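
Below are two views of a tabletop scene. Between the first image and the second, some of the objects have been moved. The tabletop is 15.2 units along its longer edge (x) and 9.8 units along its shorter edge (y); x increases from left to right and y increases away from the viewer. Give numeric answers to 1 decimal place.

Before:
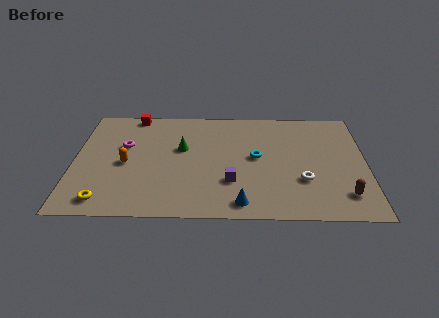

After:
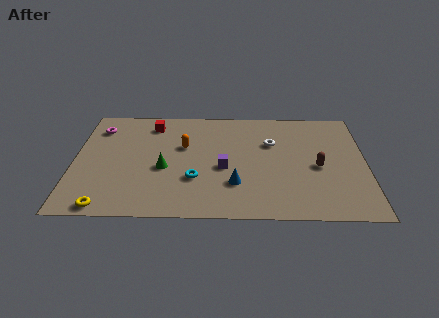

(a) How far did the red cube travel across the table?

1.3

The red cube moved from about (3.0, 9.0) to (4.0, 8.1), a distance of √(1.0² + 0.9²) ≈ 1.3.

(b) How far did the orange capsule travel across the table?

3.4

The orange capsule moved from about (2.7, 4.5) to (5.7, 6.1), a distance of √(3.0² + 1.6²) ≈ 3.4.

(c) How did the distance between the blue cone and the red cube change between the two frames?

-2.8

The distance was about 9.7 in the first image and 6.9 in the second, so they moved 2.8 units closer together.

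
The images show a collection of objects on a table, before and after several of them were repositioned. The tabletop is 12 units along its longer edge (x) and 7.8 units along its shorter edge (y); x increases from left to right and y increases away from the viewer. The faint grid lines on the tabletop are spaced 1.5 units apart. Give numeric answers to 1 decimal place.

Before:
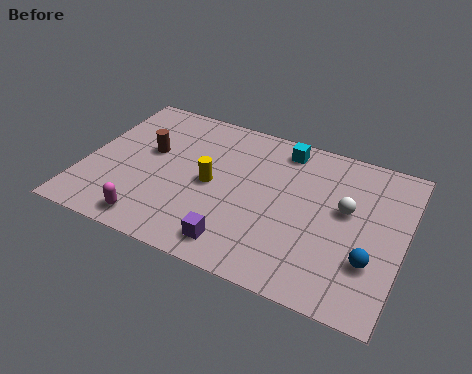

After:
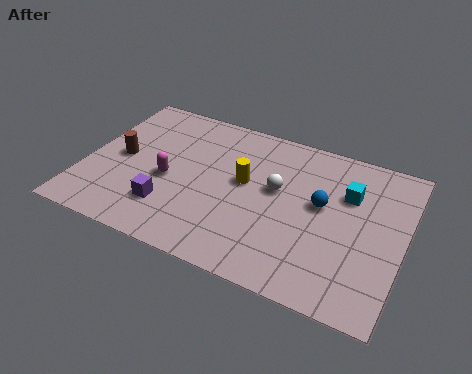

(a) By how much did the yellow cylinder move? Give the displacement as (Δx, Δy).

(1.2, 0.6)

The yellow cylinder was at about (4.8, 3.8) and moved to about (6.0, 4.4).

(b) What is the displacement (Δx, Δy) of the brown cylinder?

(-1.0, -0.7)

The brown cylinder started near (2.3, 4.6) and ended near (1.3, 3.9).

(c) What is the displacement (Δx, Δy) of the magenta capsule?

(0.3, 2.4)

The magenta capsule was at about (2.9, 1.0) and moved to about (3.2, 3.4).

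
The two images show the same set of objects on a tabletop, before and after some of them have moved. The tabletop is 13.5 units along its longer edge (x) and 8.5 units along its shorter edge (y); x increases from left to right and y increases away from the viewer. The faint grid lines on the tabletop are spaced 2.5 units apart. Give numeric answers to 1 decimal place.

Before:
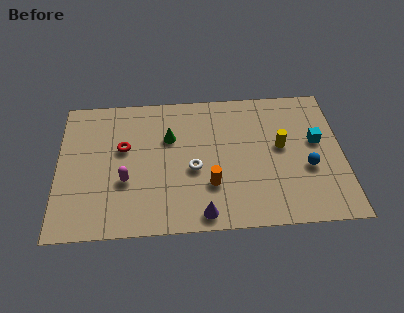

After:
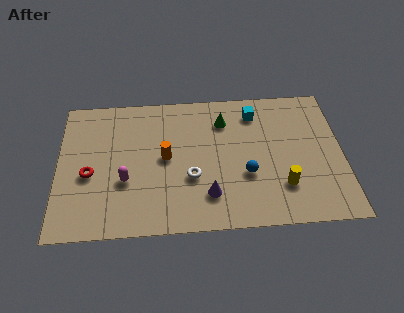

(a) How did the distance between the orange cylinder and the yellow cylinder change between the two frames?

+1.9

They were about 4.0 units apart before and 5.9 after — 1.9 units further apart.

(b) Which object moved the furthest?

the cyan cube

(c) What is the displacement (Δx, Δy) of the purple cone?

(0.3, 1.1)

From the two frames, the purple cone sits at roughly (6.8, 0.9) before and (7.1, 2.0) after.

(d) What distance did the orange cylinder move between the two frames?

2.8

The orange cylinder moved from about (7.2, 2.6) to (5.1, 4.4), a distance of √(2.1² + 1.8²) ≈ 2.8.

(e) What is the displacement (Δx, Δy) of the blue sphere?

(-2.9, -0.2)

The blue sphere was at about (11.8, 3.3) and moved to about (8.9, 3.1).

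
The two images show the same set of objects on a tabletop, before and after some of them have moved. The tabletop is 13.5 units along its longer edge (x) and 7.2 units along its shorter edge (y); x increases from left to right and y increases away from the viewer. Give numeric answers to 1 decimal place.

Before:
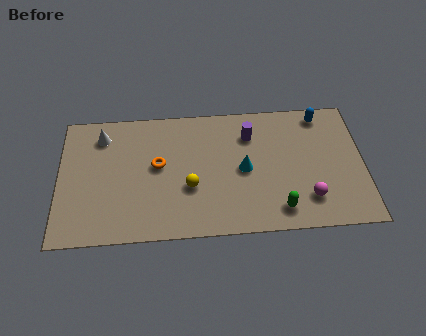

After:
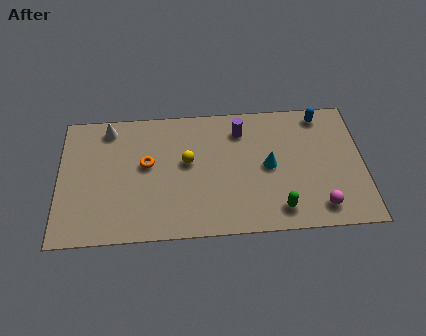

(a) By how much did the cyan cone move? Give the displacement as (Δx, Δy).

(1.1, 0.1)

The cyan cone was at about (8.2, 3.5) and moved to about (9.3, 3.6).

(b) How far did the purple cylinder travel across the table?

0.5

The purple cylinder moved from about (8.5, 5.4) to (8.1, 5.7), a distance of √(0.4² + 0.3²) ≈ 0.5.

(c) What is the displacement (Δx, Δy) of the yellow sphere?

(-0.1, 1.4)

The yellow sphere started near (5.8, 2.7) and ended near (5.7, 4.1).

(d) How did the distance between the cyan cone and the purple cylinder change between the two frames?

+0.5

Before: roughly 1.9 units apart; after: 2.4. That's 0.5 units further apart.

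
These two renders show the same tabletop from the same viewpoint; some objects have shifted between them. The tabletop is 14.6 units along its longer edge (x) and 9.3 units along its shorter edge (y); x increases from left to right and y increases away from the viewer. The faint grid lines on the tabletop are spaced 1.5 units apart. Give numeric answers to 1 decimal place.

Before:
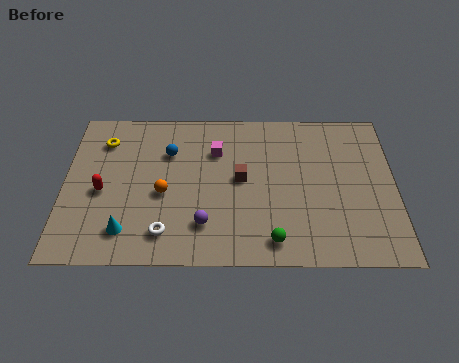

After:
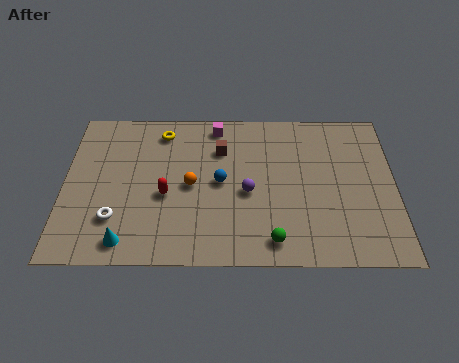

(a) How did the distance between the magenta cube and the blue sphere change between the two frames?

+1.4

The distance was about 2.1 in the first image and 3.5 in the second, so they moved 1.4 units further apart.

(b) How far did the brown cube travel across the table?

2.0

The brown cube was near (7.8, 4.9) before and (6.9, 6.7) after, so it travelled √(0.9² + 1.8²) ≈ 2.0 units.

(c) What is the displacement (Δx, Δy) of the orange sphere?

(1.2, 0.5)

The orange sphere started near (4.4, 4.0) and ended near (5.6, 4.5).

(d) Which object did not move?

the green sphere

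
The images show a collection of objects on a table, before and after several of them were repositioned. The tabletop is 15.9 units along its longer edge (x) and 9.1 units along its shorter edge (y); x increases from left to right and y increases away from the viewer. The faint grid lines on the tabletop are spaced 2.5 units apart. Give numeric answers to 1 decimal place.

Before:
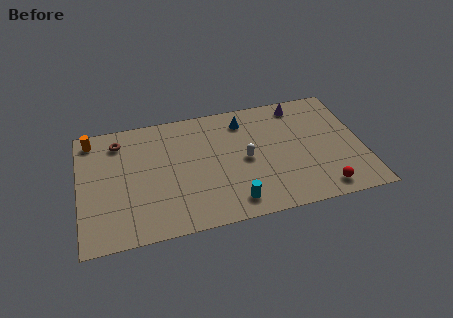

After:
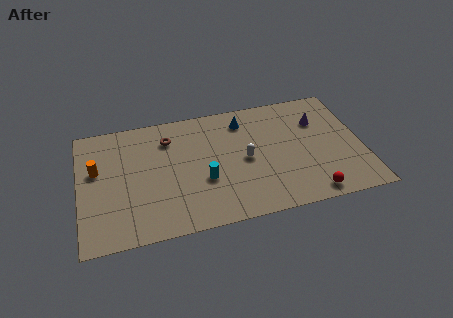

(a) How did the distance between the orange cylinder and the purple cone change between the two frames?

+0.8

Before: roughly 11.8 units apart; after: 12.6. That's 0.8 units further apart.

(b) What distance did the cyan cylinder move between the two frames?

2.5

The cyan cylinder moved from about (8.4, 1.4) to (6.9, 3.4), a distance of √(1.5² + 2.0²) ≈ 2.5.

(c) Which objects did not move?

the white capsule and the blue cone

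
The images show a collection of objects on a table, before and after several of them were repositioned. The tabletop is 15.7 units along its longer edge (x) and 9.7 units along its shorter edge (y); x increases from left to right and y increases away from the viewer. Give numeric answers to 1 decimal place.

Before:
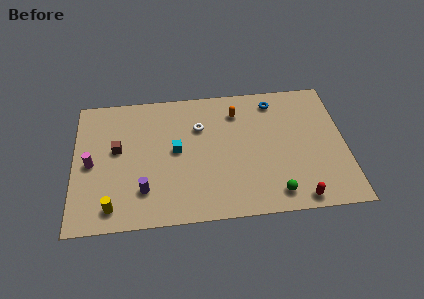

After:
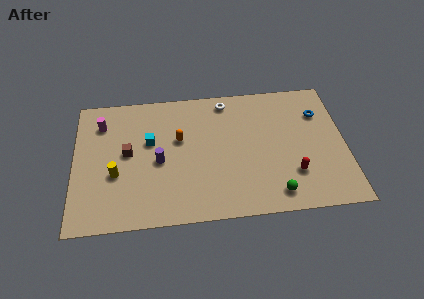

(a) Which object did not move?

the green sphere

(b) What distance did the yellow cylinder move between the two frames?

2.3

From (2.2, 1.4) to (2.4, 3.7), the yellow cylinder covered √(0.2² + 2.3²) ≈ 2.3 units.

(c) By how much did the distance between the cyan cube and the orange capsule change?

-2.7

They were about 4.4 units apart before and 1.7 after — 2.7 units closer together.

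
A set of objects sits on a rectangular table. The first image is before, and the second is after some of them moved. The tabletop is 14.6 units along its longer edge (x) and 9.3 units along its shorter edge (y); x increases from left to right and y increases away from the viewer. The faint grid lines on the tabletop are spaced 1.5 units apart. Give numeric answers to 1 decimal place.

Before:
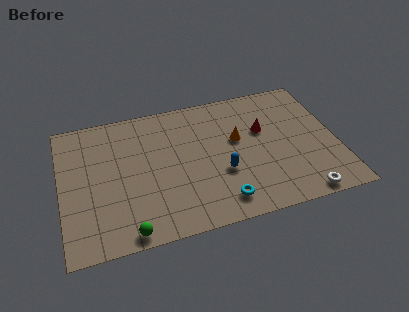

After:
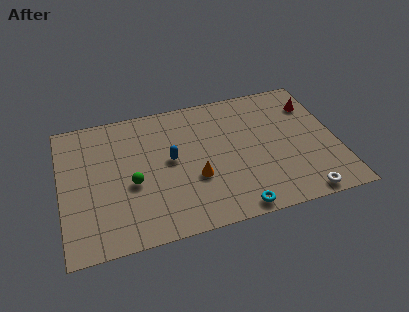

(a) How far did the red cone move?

3.0

The red cone moved from about (10.8, 5.8) to (13.6, 7.0), a distance of √(2.8² + 1.2²) ≈ 3.0.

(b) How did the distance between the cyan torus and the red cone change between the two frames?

+2.8

Before: roughly 5.0 units apart; after: 7.8. That's 2.8 units further apart.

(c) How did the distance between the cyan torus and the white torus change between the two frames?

-0.8

The distance was about 4.3 in the first image and 3.5 in the second, so they moved 0.8 units closer together.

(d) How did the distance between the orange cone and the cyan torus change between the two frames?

-1.0

They were about 4.2 units apart before and 3.2 after — 1.0 units closer together.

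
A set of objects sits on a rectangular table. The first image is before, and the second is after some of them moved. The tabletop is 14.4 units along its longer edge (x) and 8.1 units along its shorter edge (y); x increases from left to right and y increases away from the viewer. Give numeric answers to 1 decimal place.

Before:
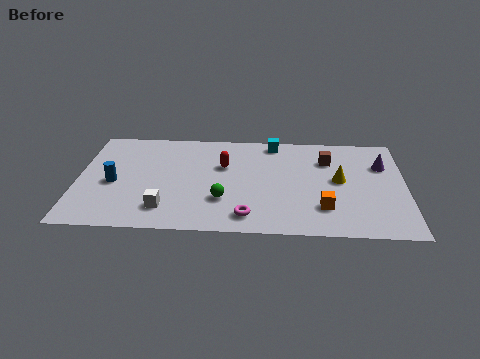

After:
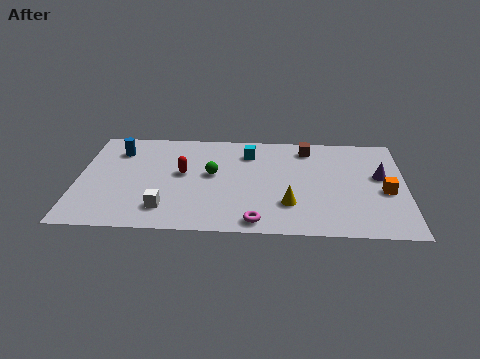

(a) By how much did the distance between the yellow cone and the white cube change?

-2.6

They were about 8.0 units apart before and 5.4 after — 2.6 units closer together.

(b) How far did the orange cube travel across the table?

3.0

From (10.8, 2.1) to (13.5, 3.5), the orange cube covered √(2.7² + 1.4²) ≈ 3.0 units.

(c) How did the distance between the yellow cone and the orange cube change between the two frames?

+2.1

They were about 2.3 units apart before and 4.4 after — 2.1 units further apart.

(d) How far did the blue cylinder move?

2.6

From (1.6, 3.6) to (1.7, 6.2), the blue cylinder covered √(0.1² + 2.6²) ≈ 2.6 units.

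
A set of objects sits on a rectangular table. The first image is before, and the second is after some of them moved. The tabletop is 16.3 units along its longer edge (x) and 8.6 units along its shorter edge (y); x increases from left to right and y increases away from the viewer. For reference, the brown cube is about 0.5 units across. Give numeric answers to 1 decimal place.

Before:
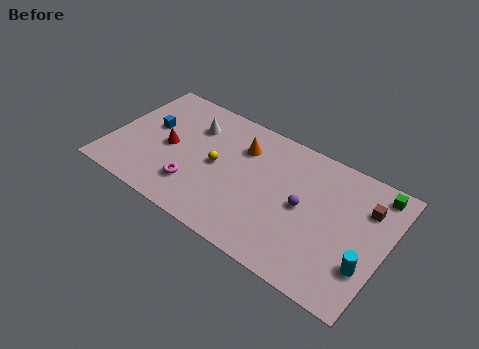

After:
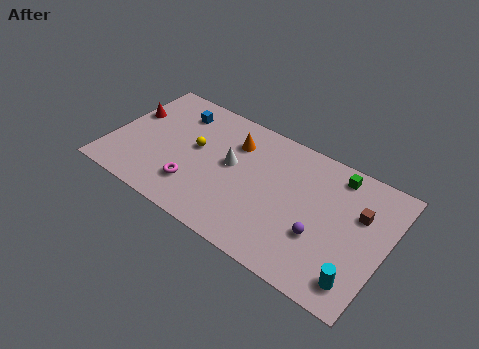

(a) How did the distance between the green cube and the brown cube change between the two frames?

+1.0

They were about 1.4 units apart before and 2.4 after — 1.0 units further apart.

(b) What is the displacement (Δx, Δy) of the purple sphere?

(1.2, -1.3)

The purple sphere started near (11.5, 4.3) and ended near (12.7, 3.0).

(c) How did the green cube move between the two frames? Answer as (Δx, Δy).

(-2.3, -0.1)

From the two frames, the green cube sits at roughly (15.3, 7.5) before and (13.0, 7.4) after.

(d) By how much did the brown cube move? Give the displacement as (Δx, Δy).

(-0.3, -0.6)

From the two frames, the brown cube sits at roughly (14.9, 6.2) before and (14.6, 5.6) after.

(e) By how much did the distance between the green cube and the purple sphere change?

-0.6

The distance was about 5.0 in the first image and 4.4 in the second, so they moved 0.6 units closer together.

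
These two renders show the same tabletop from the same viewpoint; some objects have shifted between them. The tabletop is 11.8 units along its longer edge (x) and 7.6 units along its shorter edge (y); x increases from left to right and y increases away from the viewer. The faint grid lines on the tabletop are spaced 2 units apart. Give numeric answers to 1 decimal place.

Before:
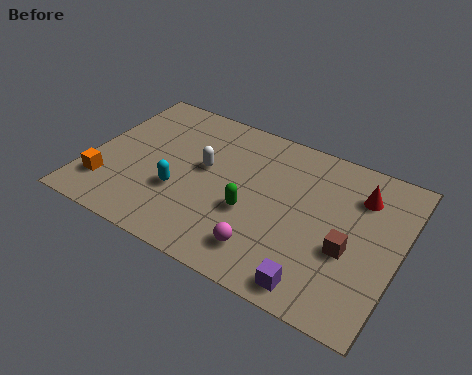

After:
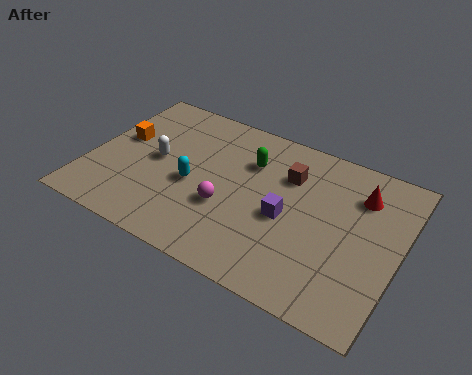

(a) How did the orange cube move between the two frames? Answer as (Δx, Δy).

(0.1, 2.6)

The orange cube was at about (0.9, 1.8) and moved to about (1.0, 4.4).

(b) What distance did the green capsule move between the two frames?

2.4

The green capsule was near (6.3, 3.0) before and (5.9, 5.4) after, so it travelled √(0.4² + 2.4²) ≈ 2.4 units.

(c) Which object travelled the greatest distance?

the brown cube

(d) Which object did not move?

the red cone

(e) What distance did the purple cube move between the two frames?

2.9

The purple cube was near (9.1, 0.9) before and (7.6, 3.4) after, so it travelled √(1.5² + 2.5²) ≈ 2.9 units.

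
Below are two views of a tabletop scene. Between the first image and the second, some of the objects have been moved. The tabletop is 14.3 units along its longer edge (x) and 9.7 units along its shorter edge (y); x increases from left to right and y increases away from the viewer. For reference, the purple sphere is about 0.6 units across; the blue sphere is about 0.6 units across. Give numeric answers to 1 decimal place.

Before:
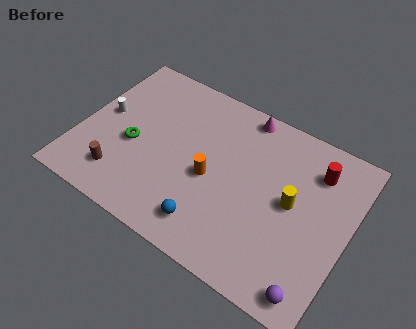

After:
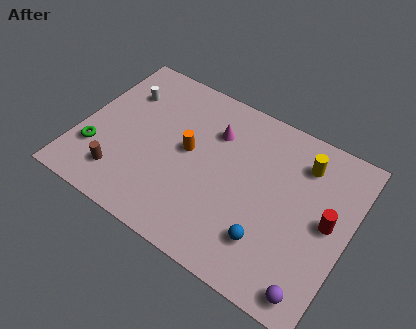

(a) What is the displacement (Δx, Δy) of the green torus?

(-1.8, -1.3)

The green torus was at about (2.9, 4.1) and moved to about (1.1, 2.8).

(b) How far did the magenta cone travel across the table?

2.2

The magenta cone was near (8.1, 8.8) before and (6.8, 7.0) after, so it travelled √(1.3² + 1.8²) ≈ 2.2 units.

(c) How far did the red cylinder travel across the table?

2.7

The red cylinder moved from about (12.2, 7.5) to (13.2, 5.0), a distance of √(1.0² + 2.5²) ≈ 2.7.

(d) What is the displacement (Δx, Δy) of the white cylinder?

(0.7, 1.8)

The white cylinder was at about (1.1, 5.2) and moved to about (1.8, 7.0).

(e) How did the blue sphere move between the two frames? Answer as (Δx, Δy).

(3.0, 0.7)

The blue sphere started near (7.5, 1.7) and ended near (10.5, 2.4).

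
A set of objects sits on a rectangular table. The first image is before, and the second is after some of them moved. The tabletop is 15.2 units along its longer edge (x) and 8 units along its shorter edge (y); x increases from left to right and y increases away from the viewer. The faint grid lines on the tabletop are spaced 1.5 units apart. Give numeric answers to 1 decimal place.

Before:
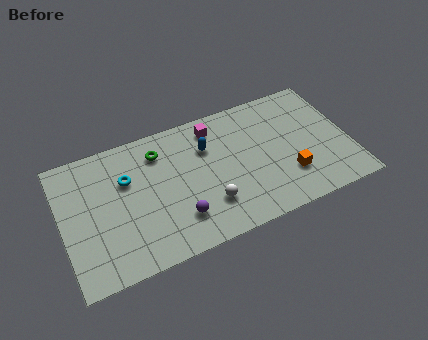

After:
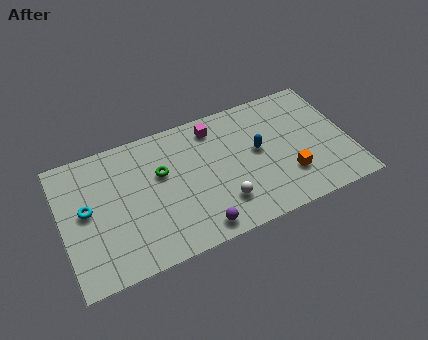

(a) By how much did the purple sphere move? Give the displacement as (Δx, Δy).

(0.9, -1.0)

The purple sphere started near (5.9, 2.0) and ended near (6.8, 1.0).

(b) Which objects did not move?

the orange cube and the magenta cube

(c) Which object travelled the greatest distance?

the blue capsule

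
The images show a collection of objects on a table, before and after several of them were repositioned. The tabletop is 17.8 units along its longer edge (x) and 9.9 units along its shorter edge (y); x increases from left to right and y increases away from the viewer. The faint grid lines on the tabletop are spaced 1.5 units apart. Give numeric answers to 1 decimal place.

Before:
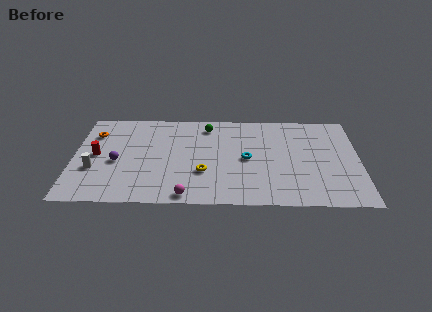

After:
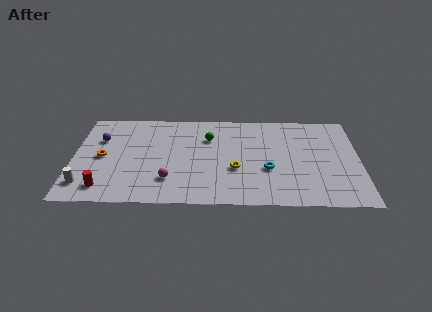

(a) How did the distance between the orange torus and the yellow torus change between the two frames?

+0.4

The distance was about 8.0 in the first image and 8.4 in the second, so they moved 0.4 units further apart.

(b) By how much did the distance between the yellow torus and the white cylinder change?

+2.7

Before: roughly 6.8 units apart; after: 9.5. That's 2.7 units further apart.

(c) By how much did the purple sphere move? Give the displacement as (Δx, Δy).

(-1.1, 2.4)

The purple sphere started near (2.7, 4.3) and ended near (1.6, 6.7).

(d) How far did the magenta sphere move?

1.9

From (7.1, 0.9) to (6.0, 2.5), the magenta sphere covered √(1.1² + 1.6²) ≈ 1.9 units.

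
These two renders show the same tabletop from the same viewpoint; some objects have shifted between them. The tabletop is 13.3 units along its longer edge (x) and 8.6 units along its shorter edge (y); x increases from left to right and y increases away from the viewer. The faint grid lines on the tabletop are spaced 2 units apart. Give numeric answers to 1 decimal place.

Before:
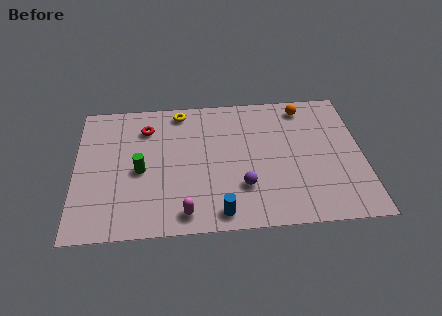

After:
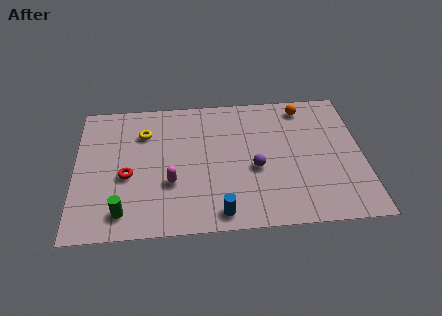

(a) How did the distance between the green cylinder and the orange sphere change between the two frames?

+1.9

The distance was about 8.5 in the first image and 10.4 in the second, so they moved 1.9 units further apart.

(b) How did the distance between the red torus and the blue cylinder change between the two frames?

-1.6

They were about 6.5 units apart before and 4.9 after — 1.6 units closer together.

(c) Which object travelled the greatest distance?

the red torus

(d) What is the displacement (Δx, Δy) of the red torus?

(-0.9, -3.0)

The red torus was at about (3.3, 6.6) and moved to about (2.4, 3.6).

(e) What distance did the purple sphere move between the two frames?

1.3

From (7.7, 2.5) to (8.3, 3.6), the purple sphere covered √(0.6² + 1.1²) ≈ 1.3 units.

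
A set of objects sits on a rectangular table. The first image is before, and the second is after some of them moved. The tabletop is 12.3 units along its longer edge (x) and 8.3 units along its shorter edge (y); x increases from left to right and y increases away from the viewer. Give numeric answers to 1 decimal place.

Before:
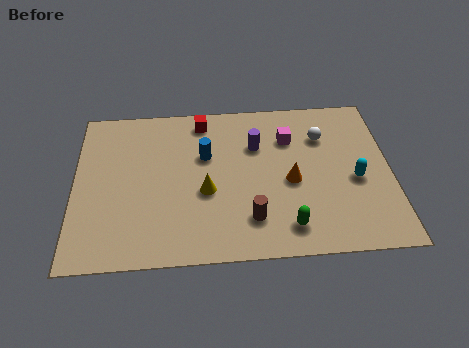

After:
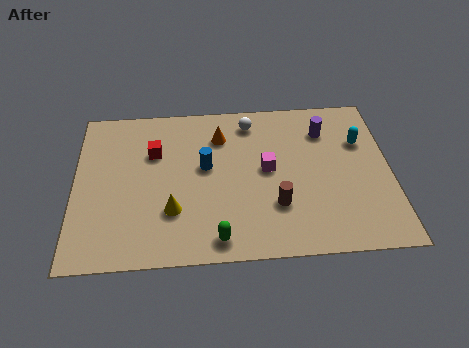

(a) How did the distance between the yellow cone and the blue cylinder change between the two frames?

+0.7

Before: roughly 1.9 units apart; after: 2.6. That's 0.7 units further apart.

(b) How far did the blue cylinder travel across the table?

0.6

The blue cylinder was near (5.1, 5.3) before and (5.1, 4.7) after, so it travelled √(0.0² + 0.6²) ≈ 0.6 units.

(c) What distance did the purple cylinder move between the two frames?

2.8

The purple cylinder was near (7.1, 5.7) before and (9.8, 6.3) after, so it travelled √(2.7² + 0.6²) ≈ 2.8 units.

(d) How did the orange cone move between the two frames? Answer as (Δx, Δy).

(-2.7, 2.6)

The orange cone started near (8.4, 3.7) and ended near (5.7, 6.3).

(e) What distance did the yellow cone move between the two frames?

1.6

The yellow cone moved from about (5.1, 3.4) to (3.8, 2.5), a distance of √(1.3² + 0.9²) ≈ 1.6.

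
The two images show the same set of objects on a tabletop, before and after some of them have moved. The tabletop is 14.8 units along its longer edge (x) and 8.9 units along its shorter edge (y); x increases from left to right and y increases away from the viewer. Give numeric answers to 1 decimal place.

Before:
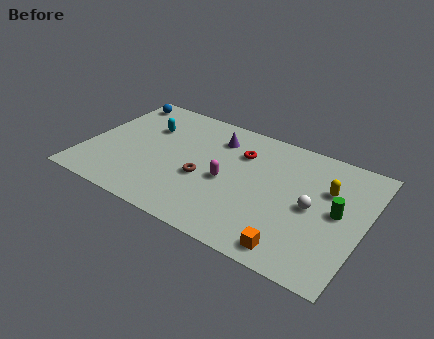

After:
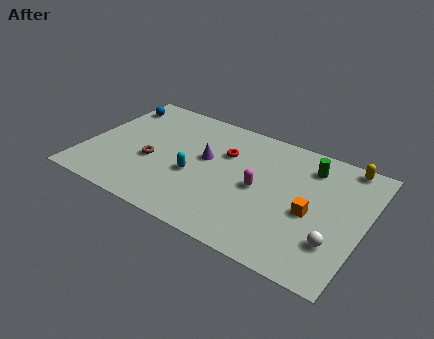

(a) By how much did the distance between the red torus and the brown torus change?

+1.1

They were about 3.2 units apart before and 4.3 after — 1.1 units further apart.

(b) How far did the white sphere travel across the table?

2.3

The white sphere moved from about (12.1, 4.3) to (13.5, 2.5), a distance of √(1.4² + 1.8²) ≈ 2.3.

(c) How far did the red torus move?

0.9

The red torus moved from about (8.0, 6.4) to (7.2, 6.0), a distance of √(0.8² + 0.4²) ≈ 0.9.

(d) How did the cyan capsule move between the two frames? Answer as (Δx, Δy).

(3.0, -2.5)

From the two frames, the cyan capsule sits at roughly (2.9, 6.1) before and (5.9, 3.6) after.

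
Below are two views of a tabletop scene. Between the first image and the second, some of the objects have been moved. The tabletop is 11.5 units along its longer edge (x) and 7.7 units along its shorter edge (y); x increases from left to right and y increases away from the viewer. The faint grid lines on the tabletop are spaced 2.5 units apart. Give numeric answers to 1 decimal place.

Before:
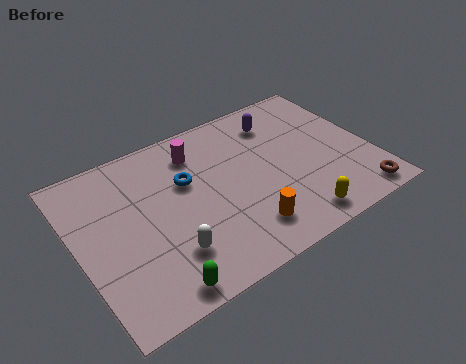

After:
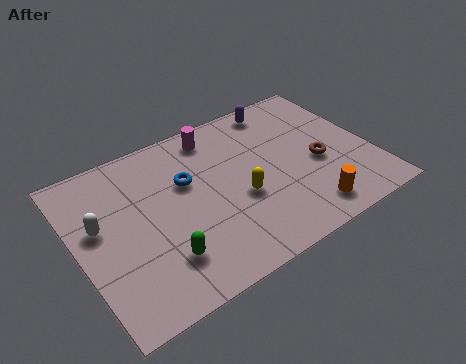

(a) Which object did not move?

the blue torus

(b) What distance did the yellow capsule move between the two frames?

2.8

From (8.0, 1.0) to (6.2, 3.1), the yellow capsule covered √(1.8² + 2.1²) ≈ 2.8 units.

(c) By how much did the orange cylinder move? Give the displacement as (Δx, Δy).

(2.4, -0.4)

From the two frames, the orange cylinder sits at roughly (6.1, 1.6) before and (8.5, 1.2) after.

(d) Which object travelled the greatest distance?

the white capsule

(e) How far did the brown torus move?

2.6

From (10.5, 0.9) to (9.4, 3.3), the brown torus covered √(1.1² + 2.4²) ≈ 2.6 units.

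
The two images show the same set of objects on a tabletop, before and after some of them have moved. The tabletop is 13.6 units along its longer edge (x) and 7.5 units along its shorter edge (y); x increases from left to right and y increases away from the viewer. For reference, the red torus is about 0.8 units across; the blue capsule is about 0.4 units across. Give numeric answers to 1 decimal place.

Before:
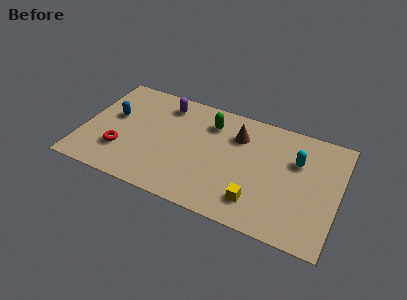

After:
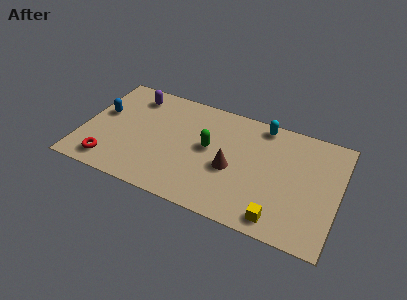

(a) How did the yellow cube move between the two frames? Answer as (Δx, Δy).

(1.2, -0.6)

The yellow cube was at about (9.5, 1.6) and moved to about (10.7, 1.0).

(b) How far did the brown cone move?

2.3

The brown cone was near (8.1, 5.5) before and (8.0, 3.2) after, so it travelled √(0.1² + 2.3²) ≈ 2.3 units.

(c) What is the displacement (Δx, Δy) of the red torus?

(-0.5, -1.0)

From the two frames, the red torus sits at roughly (2.2, 2.2) before and (1.7, 1.2) after.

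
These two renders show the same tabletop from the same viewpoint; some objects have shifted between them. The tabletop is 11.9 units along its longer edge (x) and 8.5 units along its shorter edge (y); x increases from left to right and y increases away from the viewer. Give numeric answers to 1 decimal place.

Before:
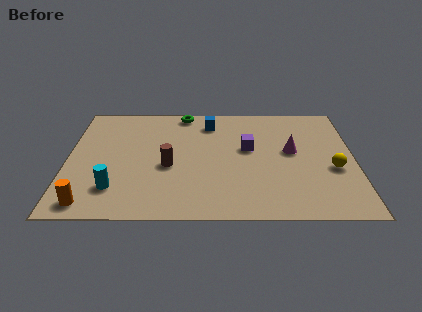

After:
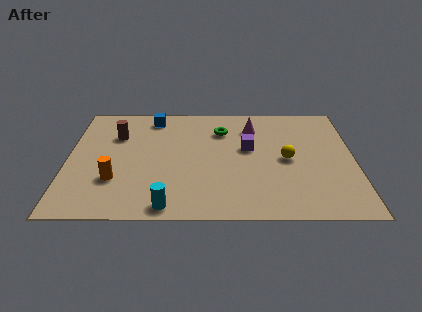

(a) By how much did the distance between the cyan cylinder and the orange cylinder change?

+1.4

They were about 1.4 units apart before and 2.8 after — 1.4 units further apart.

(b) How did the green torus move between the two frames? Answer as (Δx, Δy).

(1.6, -1.4)

The green torus was at about (4.8, 7.7) and moved to about (6.4, 6.3).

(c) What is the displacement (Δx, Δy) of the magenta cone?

(-1.6, 1.8)

The magenta cone started near (9.3, 4.7) and ended near (7.7, 6.5).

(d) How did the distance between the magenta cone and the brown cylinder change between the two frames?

+0.5

The distance was about 5.2 in the first image and 5.7 in the second, so they moved 0.5 units further apart.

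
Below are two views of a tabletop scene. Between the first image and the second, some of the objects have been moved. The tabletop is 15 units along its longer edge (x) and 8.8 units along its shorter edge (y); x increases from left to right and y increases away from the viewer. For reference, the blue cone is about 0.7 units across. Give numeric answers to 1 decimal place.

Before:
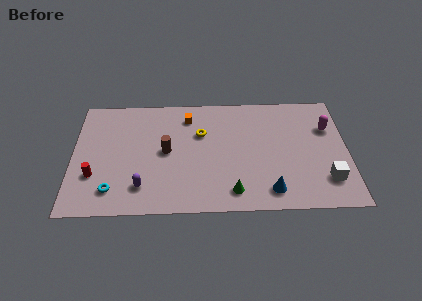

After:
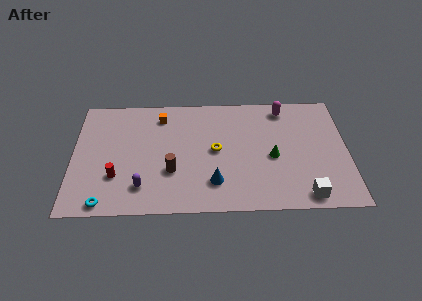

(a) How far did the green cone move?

3.3

The green cone was near (8.7, 1.4) before and (10.9, 3.9) after, so it travelled √(2.2² + 2.5²) ≈ 3.3 units.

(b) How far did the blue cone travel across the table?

3.1

The blue cone was near (10.7, 1.4) before and (7.7, 2.1) after, so it travelled √(3.0² + 0.7²) ≈ 3.1 units.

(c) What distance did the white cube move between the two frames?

1.6

The white cube moved from about (13.8, 2.1) to (12.6, 1.0), a distance of √(1.2² + 1.1²) ≈ 1.6.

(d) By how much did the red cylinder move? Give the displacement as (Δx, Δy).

(1.2, -0.1)

From the two frames, the red cylinder sits at roughly (1.2, 2.8) before and (2.4, 2.7) after.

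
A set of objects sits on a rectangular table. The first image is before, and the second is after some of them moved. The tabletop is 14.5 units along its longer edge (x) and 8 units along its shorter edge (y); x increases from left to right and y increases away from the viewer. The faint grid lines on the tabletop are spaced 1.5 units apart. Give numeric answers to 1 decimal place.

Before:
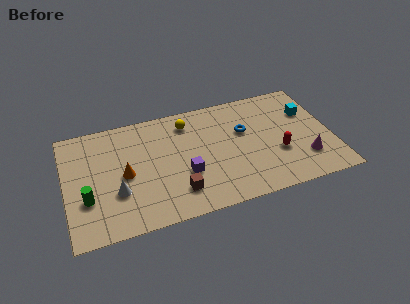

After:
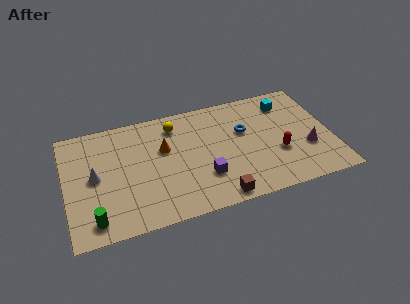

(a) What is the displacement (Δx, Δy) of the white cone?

(-1.1, 1.4)

From the two frames, the white cone sits at roughly (2.7, 2.7) before and (1.6, 4.1) after.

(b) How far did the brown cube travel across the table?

2.3

The brown cube was near (5.9, 1.8) before and (8.0, 0.8) after, so it travelled √(2.1² + 1.0²) ≈ 2.3 units.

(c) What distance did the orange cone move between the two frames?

2.5

The orange cone was near (3.2, 3.8) before and (5.4, 5.0) after, so it travelled √(2.2² + 1.2²) ≈ 2.5 units.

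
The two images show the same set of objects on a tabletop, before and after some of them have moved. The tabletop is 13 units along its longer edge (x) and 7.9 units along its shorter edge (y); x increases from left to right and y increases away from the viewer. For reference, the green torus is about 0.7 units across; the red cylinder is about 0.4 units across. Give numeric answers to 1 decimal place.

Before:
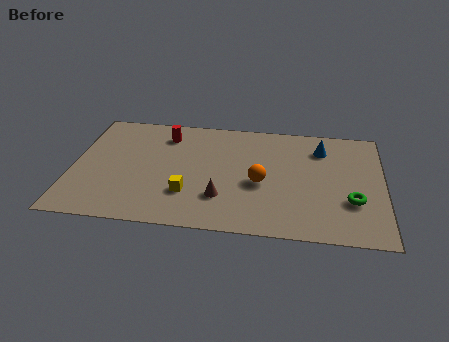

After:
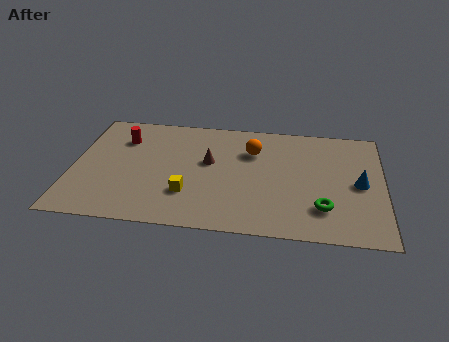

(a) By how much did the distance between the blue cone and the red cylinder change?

+3.6

The distance was about 6.6 in the first image and 10.2 in the second, so they moved 3.6 units further apart.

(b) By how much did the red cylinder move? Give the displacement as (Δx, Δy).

(-1.8, -0.5)

The red cylinder started near (3.8, 6.3) and ended near (2.0, 5.8).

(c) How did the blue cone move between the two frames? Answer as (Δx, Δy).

(1.6, -2.3)

From the two frames, the blue cone sits at roughly (10.4, 6.1) before and (12.0, 3.8) after.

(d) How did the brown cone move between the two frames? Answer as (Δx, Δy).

(-0.6, 2.4)

The brown cone started near (6.3, 2.2) and ended near (5.7, 4.6).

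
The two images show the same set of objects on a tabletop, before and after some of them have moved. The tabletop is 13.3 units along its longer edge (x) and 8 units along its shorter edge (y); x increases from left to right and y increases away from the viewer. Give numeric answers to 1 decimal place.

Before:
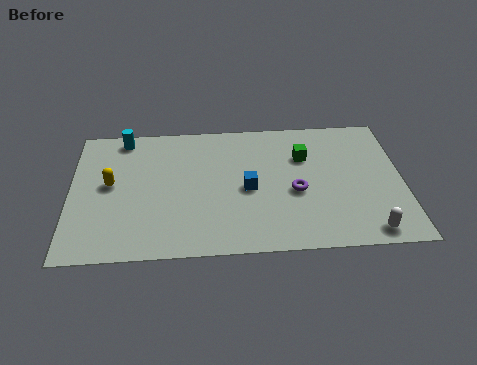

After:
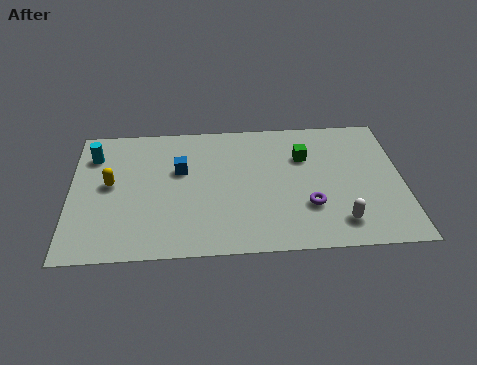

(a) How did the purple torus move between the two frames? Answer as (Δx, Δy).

(0.5, -0.9)

The purple torus started near (9.0, 3.4) and ended near (9.5, 2.5).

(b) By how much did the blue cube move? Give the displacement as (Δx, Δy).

(-2.7, 1.3)

The blue cube was at about (7.1, 3.7) and moved to about (4.4, 5.0).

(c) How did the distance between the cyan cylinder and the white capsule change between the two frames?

-0.7

Before: roughly 11.5 units apart; after: 10.8. That's 0.7 units closer together.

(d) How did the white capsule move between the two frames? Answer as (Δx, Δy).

(-1.1, 0.6)

The white capsule started near (11.8, 0.9) and ended near (10.7, 1.5).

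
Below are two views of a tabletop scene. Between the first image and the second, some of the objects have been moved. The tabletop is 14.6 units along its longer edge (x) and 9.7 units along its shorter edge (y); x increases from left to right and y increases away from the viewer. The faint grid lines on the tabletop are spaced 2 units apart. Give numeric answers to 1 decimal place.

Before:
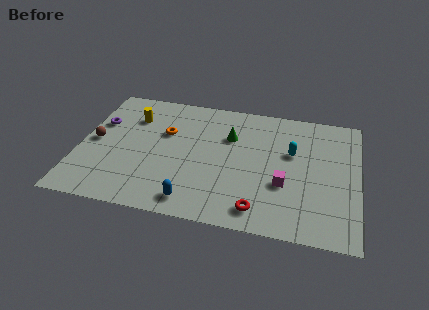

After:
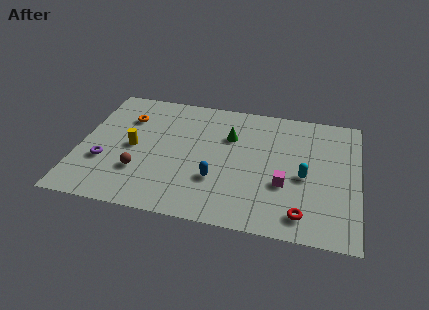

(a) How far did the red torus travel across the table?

2.2

The red torus was near (9.6, 1.4) before and (11.8, 1.5) after, so it travelled √(2.2² + 0.1²) ≈ 2.2 units.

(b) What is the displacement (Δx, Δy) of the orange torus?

(-2.1, 0.8)

From the two frames, the orange torus sits at roughly (4.4, 6.2) before and (2.3, 7.0) after.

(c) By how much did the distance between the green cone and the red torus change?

+1.0

The distance was about 5.5 in the first image and 6.5 in the second, so they moved 1.0 units further apart.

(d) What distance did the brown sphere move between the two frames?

3.1

The brown sphere moved from about (0.8, 4.8) to (3.3, 2.9), a distance of √(2.5² + 1.9²) ≈ 3.1.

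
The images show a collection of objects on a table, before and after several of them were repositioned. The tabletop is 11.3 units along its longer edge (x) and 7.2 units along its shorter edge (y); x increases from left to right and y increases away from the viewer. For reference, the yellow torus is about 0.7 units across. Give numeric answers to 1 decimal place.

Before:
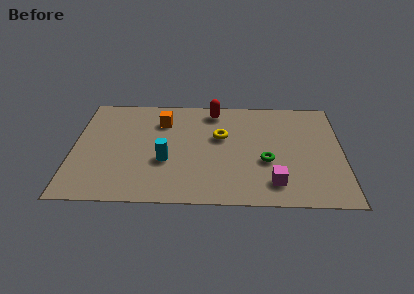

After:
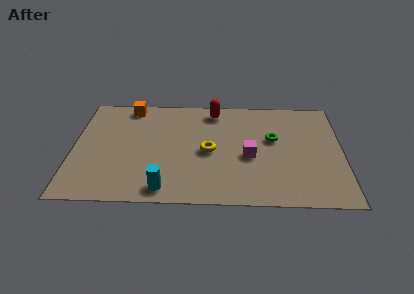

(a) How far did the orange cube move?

1.7

From (3.7, 5.4) to (2.3, 6.4), the orange cube covered √(1.4² + 1.0²) ≈ 1.7 units.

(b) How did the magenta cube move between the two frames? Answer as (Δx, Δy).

(-1.0, 1.7)

The magenta cube was at about (8.4, 1.4) and moved to about (7.4, 3.1).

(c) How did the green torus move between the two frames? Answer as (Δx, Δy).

(0.3, 1.5)

From the two frames, the green torus sits at roughly (8.1, 2.8) before and (8.4, 4.3) after.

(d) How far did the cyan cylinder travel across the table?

1.8

The cyan cylinder was near (3.9, 2.7) before and (3.9, 0.9) after, so it travelled √(0.0² + 1.8²) ≈ 1.8 units.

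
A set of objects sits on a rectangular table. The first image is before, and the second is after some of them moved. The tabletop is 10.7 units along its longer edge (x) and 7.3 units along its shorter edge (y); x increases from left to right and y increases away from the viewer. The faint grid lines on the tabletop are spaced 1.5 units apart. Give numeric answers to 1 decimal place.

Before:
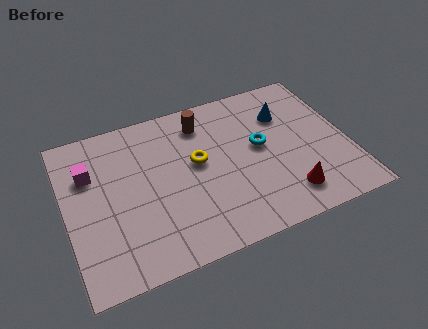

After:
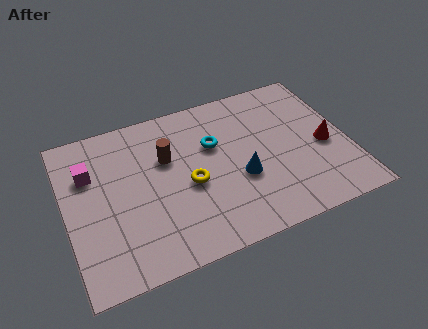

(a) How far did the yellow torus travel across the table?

1.0

From (5.0, 4.1) to (4.6, 3.2), the yellow torus covered √(0.4² + 0.9²) ≈ 1.0 units.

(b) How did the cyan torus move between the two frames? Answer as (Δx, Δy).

(-1.7, 0.7)

The cyan torus was at about (7.4, 4.0) and moved to about (5.7, 4.7).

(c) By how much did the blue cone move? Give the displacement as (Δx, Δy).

(-2.0, -2.4)

The blue cone was at about (8.5, 5.2) and moved to about (6.5, 2.8).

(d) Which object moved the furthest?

the blue cone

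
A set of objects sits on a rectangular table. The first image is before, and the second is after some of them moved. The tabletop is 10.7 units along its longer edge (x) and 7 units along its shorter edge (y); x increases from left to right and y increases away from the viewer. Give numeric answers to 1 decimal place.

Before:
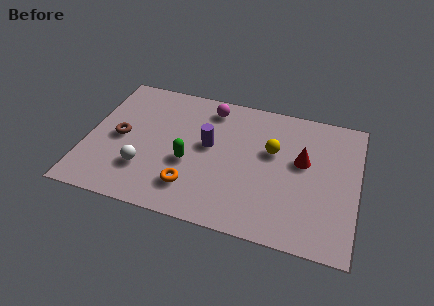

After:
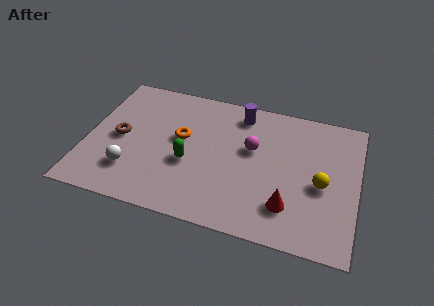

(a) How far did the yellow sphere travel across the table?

2.3

The yellow sphere was near (7.3, 4.3) before and (9.3, 3.1) after, so it travelled √(2.0² + 1.2²) ≈ 2.3 units.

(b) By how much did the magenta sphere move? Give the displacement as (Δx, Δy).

(1.8, -1.7)

The magenta sphere started near (4.7, 5.9) and ended near (6.5, 4.2).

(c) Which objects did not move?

the green capsule and the brown torus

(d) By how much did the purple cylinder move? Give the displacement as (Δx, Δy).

(1.1, 2.0)

From the two frames, the purple cylinder sits at roughly (4.8, 3.9) before and (5.9, 5.9) after.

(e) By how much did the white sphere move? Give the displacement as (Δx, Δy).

(-0.5, -0.2)

From the two frames, the white sphere sits at roughly (2.4, 2.0) before and (1.9, 1.8) after.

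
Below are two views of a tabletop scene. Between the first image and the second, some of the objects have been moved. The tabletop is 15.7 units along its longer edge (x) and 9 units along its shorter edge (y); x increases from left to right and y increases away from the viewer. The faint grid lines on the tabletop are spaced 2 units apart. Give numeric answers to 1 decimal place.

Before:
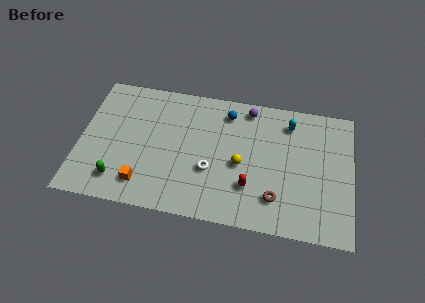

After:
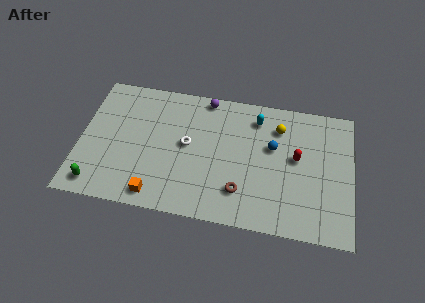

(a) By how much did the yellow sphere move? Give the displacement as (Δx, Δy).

(2.1, 2.9)

The yellow sphere was at about (9.3, 4.0) and moved to about (11.4, 6.9).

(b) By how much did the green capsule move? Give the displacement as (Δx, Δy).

(-1.2, -0.5)

From the two frames, the green capsule sits at roughly (2.4, 1.7) before and (1.2, 1.2) after.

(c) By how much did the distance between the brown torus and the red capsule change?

+2.6

The distance was about 1.6 in the first image and 4.2 in the second, so they moved 2.6 units further apart.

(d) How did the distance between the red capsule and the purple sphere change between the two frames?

+1.0

Before: roughly 5.3 units apart; after: 6.3. That's 1.0 units further apart.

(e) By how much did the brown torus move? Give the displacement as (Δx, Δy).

(-2.0, 0.1)

The brown torus started near (11.4, 2.1) and ended near (9.4, 2.2).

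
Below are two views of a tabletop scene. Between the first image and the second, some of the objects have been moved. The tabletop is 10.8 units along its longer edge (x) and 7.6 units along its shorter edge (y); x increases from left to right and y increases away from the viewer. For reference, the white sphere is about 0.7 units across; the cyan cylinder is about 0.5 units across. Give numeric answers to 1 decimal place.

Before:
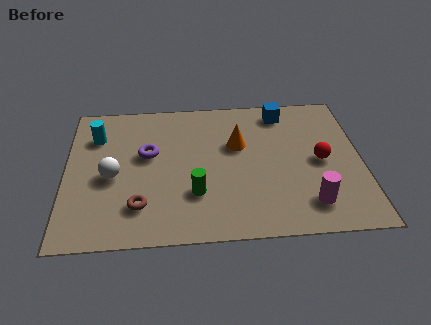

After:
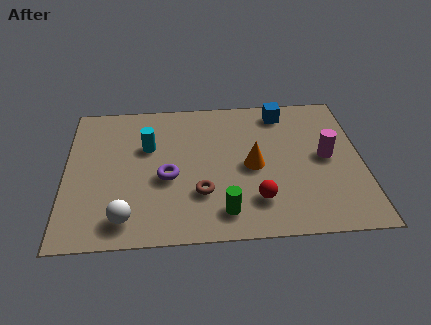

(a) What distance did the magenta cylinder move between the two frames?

2.5

The magenta cylinder moved from about (8.8, 1.5) to (9.5, 3.9), a distance of √(0.7² + 2.4²) ≈ 2.5.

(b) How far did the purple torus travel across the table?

1.5

The purple torus was near (3.0, 4.5) before and (3.7, 3.2) after, so it travelled √(0.7² + 1.3²) ≈ 1.5 units.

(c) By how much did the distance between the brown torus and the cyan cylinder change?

-0.9

Before: roughly 4.1 units apart; after: 3.2. That's 0.9 units closer together.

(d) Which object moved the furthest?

the red sphere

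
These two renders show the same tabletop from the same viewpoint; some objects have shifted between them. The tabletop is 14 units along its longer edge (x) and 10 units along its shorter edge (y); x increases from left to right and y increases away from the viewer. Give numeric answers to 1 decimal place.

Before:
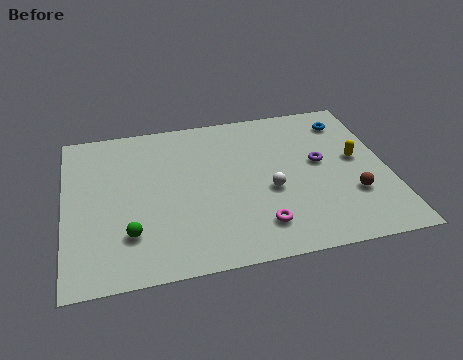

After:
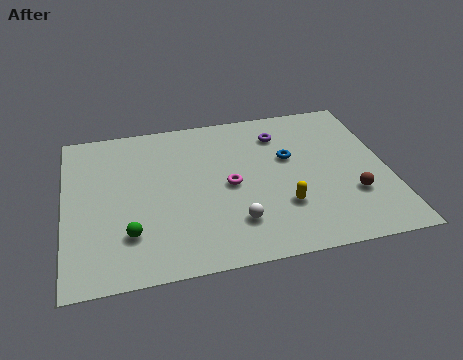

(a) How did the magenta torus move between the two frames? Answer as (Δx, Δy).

(-1.1, 2.8)

The magenta torus started near (8.2, 2.0) and ended near (7.1, 4.8).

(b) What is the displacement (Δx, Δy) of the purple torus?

(-1.6, 2.3)

From the two frames, the purple torus sits at roughly (11.1, 5.5) before and (9.5, 7.8) after.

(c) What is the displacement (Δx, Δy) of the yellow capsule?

(-3.4, -2.4)

From the two frames, the yellow capsule sits at roughly (12.7, 5.4) before and (9.3, 3.0) after.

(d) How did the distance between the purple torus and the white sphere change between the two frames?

+3.2

They were about 2.7 units apart before and 5.9 after — 3.2 units further apart.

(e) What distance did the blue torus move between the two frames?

3.4

From (12.5, 8.1) to (9.8, 6.1), the blue torus covered √(2.7² + 2.0²) ≈ 3.4 units.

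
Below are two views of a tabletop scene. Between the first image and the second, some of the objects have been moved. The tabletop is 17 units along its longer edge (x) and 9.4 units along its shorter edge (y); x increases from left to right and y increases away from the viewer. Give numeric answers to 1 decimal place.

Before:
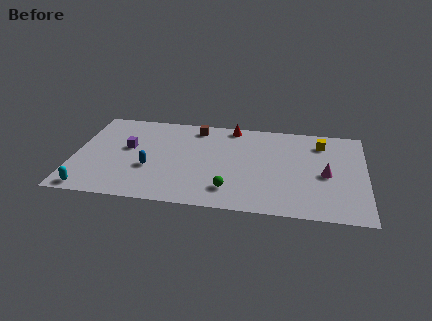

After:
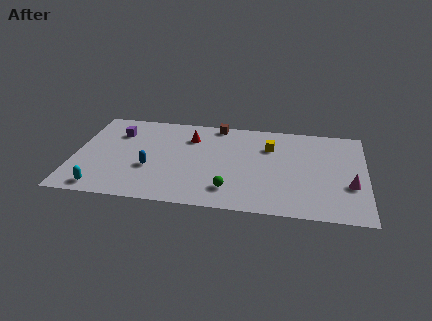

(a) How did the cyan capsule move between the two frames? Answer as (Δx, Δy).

(0.7, 0.2)

The cyan capsule was at about (1.1, 0.9) and moved to about (1.8, 1.1).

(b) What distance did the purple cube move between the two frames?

1.7

The purple cube moved from about (3.1, 5.4) to (2.4, 6.9), a distance of √(0.7² + 1.5²) ≈ 1.7.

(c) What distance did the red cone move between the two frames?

2.8

The red cone moved from about (9.1, 8.5) to (6.7, 7.0), a distance of √(2.4² + 1.5²) ≈ 2.8.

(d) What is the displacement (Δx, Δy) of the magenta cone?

(1.4, -0.9)

The magenta cone was at about (14.7, 4.3) and moved to about (16.1, 3.4).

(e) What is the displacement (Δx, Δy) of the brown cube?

(1.2, 0.5)

The brown cube started near (7.0, 8.1) and ended near (8.2, 8.6).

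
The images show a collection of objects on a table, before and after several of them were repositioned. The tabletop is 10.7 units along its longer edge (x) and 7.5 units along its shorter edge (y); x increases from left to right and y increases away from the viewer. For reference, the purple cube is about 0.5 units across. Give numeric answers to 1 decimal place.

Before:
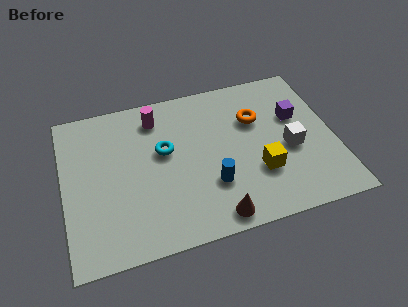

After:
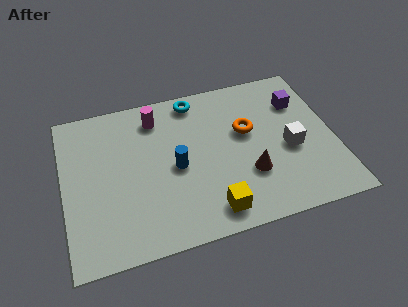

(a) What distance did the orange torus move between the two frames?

0.6

From (7.7, 5.0) to (7.3, 4.5), the orange torus covered √(0.4² + 0.5²) ≈ 0.6 units.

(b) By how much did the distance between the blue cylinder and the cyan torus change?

+0.6

The distance was about 2.7 in the first image and 3.3 in the second, so they moved 0.6 units further apart.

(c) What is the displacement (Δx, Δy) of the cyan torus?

(1.4, 2.2)

The cyan torus started near (4.0, 4.4) and ended near (5.4, 6.6).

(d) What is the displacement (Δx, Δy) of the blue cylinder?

(-1.3, 1.2)

The blue cylinder started near (5.7, 2.3) and ended near (4.4, 3.5).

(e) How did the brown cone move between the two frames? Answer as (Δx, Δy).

(1.5, 1.6)

The brown cone started near (5.7, 0.8) and ended near (7.2, 2.4).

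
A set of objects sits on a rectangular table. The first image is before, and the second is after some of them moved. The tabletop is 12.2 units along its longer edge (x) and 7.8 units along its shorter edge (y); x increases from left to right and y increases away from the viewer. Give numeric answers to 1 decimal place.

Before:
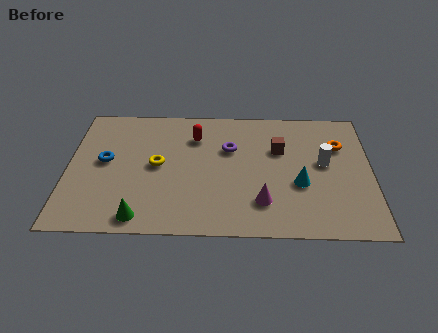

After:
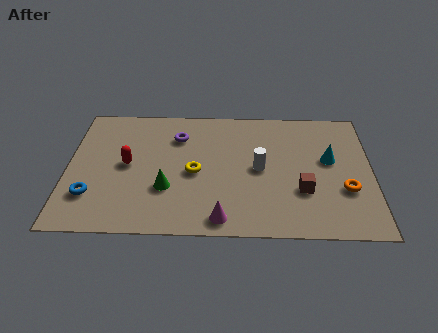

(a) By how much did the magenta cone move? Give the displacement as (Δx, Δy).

(-1.6, -1.0)

The magenta cone was at about (7.8, 1.9) and moved to about (6.2, 0.9).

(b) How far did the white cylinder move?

2.6

The white cylinder moved from about (10.3, 4.3) to (7.7, 3.9), a distance of √(2.6² + 0.4²) ≈ 2.6.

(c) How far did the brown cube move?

2.7

The brown cube moved from about (8.5, 5.1) to (9.4, 2.6), a distance of √(0.9² + 2.5²) ≈ 2.7.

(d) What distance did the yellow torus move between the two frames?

1.6

The yellow torus was near (3.6, 4.0) before and (5.1, 3.6) after, so it travelled √(1.5² + 0.4²) ≈ 1.6 units.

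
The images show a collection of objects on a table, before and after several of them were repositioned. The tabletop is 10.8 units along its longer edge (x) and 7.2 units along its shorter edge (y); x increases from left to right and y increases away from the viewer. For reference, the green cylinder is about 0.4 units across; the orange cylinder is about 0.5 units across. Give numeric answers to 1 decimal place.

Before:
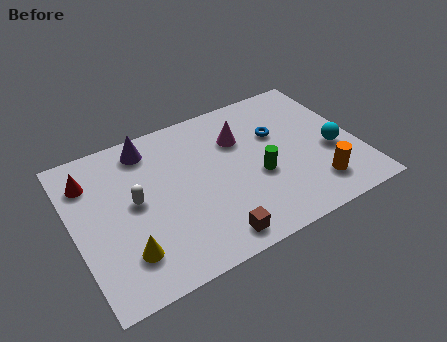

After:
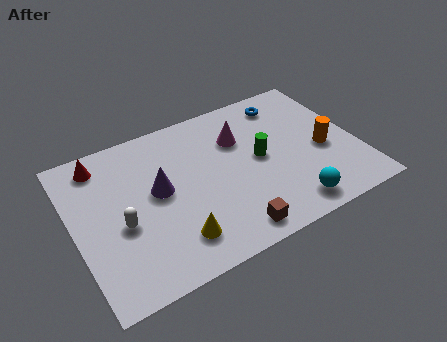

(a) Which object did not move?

the magenta cone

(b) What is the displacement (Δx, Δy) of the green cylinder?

(0.2, 0.8)

From the two frames, the green cylinder sits at roughly (6.9, 2.9) before and (7.1, 3.7) after.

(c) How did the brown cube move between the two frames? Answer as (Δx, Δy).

(0.7, 0.0)

The brown cube started near (4.8, 0.9) and ended near (5.5, 0.9).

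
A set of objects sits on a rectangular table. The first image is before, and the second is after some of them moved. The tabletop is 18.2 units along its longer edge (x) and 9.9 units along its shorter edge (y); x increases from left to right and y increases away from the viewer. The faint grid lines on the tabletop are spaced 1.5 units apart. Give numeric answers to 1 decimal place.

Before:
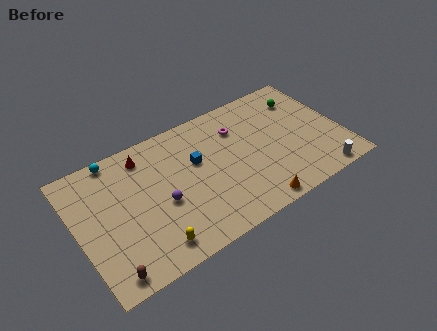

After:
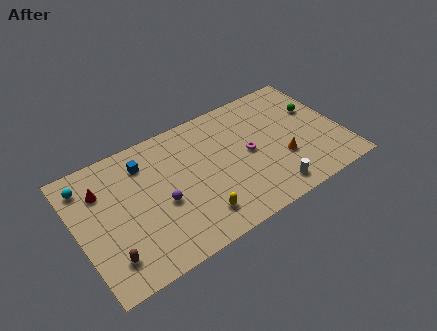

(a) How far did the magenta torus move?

2.3

The magenta torus was near (11.4, 7.3) before and (11.8, 5.0) after, so it travelled √(0.4² + 2.3²) ≈ 2.3 units.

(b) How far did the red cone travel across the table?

3.3

The red cone was near (5.0, 8.3) before and (1.9, 7.2) after, so it travelled √(3.1² + 1.1²) ≈ 3.3 units.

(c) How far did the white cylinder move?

3.4

From (16.1, 0.9) to (12.7, 1.4), the white cylinder covered √(3.4² + 0.5²) ≈ 3.4 units.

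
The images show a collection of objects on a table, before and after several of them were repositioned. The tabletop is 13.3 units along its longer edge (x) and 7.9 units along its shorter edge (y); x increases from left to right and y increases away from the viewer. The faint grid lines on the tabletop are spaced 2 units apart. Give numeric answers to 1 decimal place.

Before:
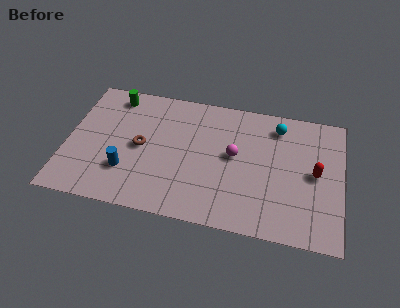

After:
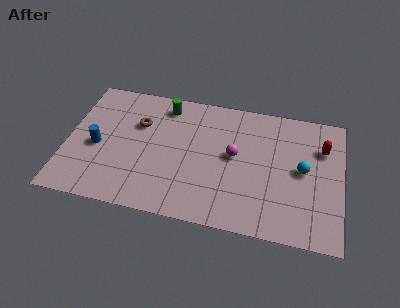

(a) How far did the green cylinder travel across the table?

2.5

From (2.1, 6.8) to (4.6, 6.7), the green cylinder covered √(2.5² + 0.1²) ≈ 2.5 units.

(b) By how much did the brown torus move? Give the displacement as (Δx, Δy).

(-0.2, 1.4)

From the two frames, the brown torus sits at roughly (3.6, 3.9) before and (3.4, 5.3) after.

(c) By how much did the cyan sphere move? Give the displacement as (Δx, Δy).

(1.3, -2.4)

From the two frames, the cyan sphere sits at roughly (10.1, 6.5) before and (11.4, 4.1) after.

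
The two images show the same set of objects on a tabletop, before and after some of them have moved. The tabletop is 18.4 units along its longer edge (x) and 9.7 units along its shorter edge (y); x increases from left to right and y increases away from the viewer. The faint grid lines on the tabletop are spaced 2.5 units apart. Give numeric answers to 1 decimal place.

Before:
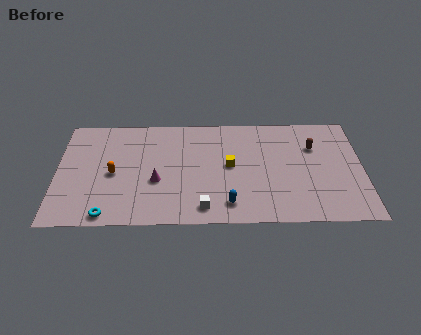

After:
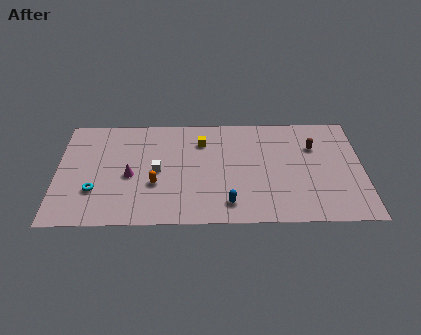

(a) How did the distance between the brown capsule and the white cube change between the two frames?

+1.2

They were about 8.5 units apart before and 9.7 after — 1.2 units further apart.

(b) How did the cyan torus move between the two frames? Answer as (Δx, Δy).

(-0.8, 2.1)

The cyan torus was at about (3.1, 0.9) and moved to about (2.3, 3.0).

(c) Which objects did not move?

the blue capsule and the brown capsule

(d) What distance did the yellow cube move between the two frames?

2.8

From (10.4, 5.1) to (8.7, 7.3), the yellow cube covered √(1.7² + 2.2²) ≈ 2.8 units.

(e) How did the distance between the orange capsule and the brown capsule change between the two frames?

-2.2

Before: roughly 12.3 units apart; after: 10.1. That's 2.2 units closer together.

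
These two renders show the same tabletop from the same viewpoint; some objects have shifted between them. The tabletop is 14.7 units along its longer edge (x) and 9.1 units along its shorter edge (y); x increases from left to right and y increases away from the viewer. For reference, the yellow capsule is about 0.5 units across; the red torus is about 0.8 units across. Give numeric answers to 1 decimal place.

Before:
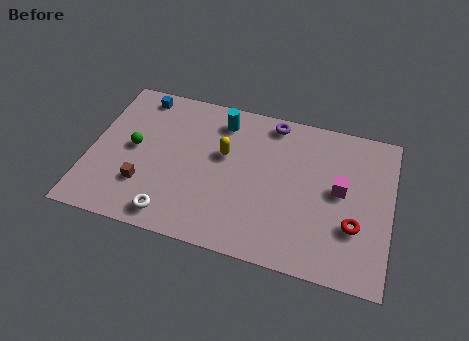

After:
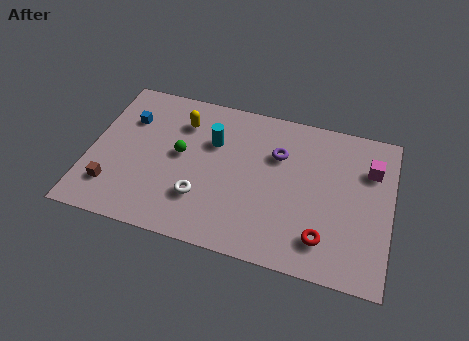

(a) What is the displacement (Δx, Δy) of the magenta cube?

(1.4, 1.6)

From the two frames, the magenta cube sits at roughly (12.2, 4.9) before and (13.6, 6.5) after.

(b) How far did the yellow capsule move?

2.6

The yellow capsule was near (6.5, 5.5) before and (4.3, 6.9) after, so it travelled √(2.2² + 1.4²) ≈ 2.6 units.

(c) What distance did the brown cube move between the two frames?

1.6

The brown cube was near (2.8, 2.6) before and (1.3, 2.1) after, so it travelled √(1.5² + 0.5²) ≈ 1.6 units.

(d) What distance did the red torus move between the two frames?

1.8

From (13.0, 3.0) to (11.6, 1.9), the red torus covered √(1.4² + 1.1²) ≈ 1.8 units.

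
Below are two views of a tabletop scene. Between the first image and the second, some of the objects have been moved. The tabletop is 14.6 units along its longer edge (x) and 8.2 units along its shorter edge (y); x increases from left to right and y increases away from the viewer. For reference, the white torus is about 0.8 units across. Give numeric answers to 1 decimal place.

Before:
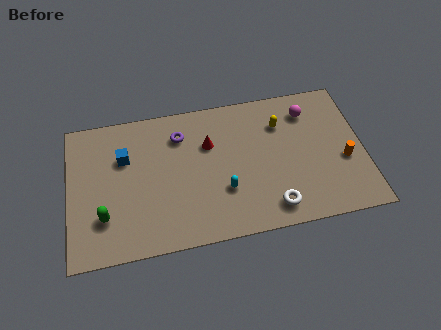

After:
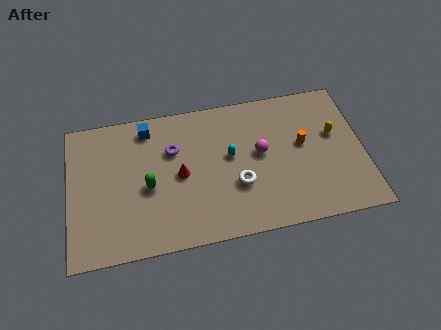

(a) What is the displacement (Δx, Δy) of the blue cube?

(1.2, 1.5)

The blue cube started near (2.8, 5.5) and ended near (4.0, 7.0).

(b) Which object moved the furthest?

the magenta sphere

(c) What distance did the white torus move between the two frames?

2.3

The white torus was near (9.9, 1.3) before and (8.3, 2.9) after, so it travelled √(1.6² + 1.6²) ≈ 2.3 units.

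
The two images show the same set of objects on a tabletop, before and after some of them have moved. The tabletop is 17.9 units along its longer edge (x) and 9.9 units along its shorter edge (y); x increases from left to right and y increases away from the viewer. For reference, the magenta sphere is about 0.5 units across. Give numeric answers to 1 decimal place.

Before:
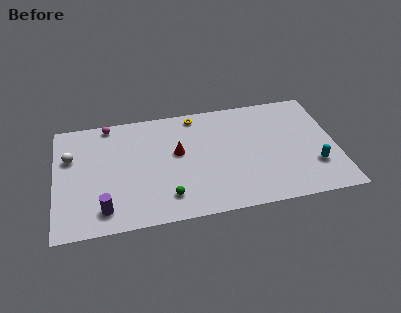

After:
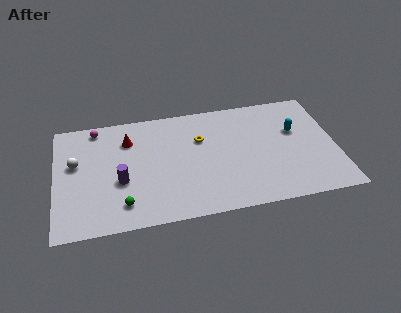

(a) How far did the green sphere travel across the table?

2.8

The green sphere moved from about (7.0, 2.0) to (4.2, 1.9), a distance of √(2.8² + 0.1²) ≈ 2.8.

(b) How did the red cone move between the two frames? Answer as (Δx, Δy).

(-3.1, 1.7)

The red cone was at about (7.8, 5.7) and moved to about (4.7, 7.4).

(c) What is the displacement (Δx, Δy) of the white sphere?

(0.3, -0.6)

From the two frames, the white sphere sits at roughly (1.0, 6.5) before and (1.3, 5.9) after.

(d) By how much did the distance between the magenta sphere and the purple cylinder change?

-2.2

They were about 7.3 units apart before and 5.1 after — 2.2 units closer together.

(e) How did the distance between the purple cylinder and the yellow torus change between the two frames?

-3.5

Before: roughly 9.4 units apart; after: 5.9. That's 3.5 units closer together.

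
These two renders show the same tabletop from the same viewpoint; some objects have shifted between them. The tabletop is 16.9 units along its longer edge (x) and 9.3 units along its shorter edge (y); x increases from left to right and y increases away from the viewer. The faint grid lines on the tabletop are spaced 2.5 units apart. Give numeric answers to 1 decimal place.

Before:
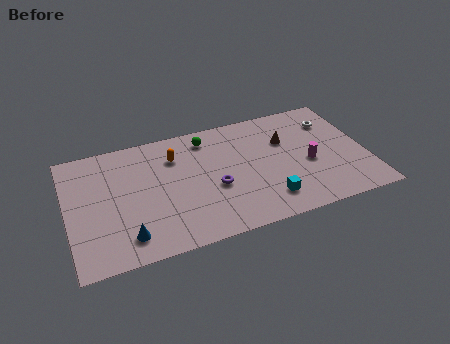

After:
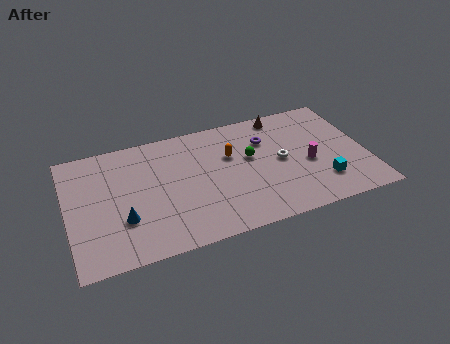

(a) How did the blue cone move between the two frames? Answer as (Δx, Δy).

(-0.1, 1.3)

From the two frames, the blue cone sits at roughly (3.1, 1.7) before and (3.0, 3.0) after.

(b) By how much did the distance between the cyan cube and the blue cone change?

+3.3

The distance was about 7.9 in the first image and 11.2 in the second, so they moved 3.3 units further apart.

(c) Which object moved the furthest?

the purple torus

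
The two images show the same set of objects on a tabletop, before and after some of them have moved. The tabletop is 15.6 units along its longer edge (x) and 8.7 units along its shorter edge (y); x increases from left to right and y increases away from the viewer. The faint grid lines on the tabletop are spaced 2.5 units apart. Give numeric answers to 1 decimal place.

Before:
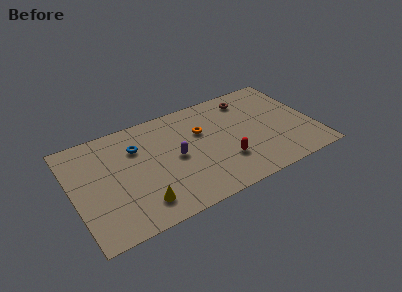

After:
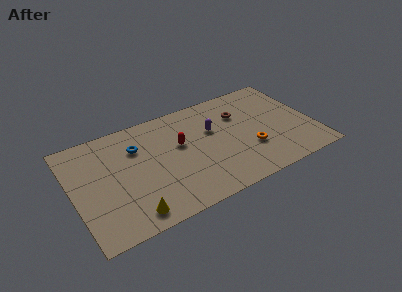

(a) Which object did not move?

the blue torus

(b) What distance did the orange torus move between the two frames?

4.0

The orange torus moved from about (8.5, 5.7) to (11.3, 2.9), a distance of √(2.8² + 2.8²) ≈ 4.0.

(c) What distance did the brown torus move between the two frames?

1.3

The brown torus moved from about (11.8, 7.2) to (11.1, 6.1), a distance of √(0.7² + 1.1²) ≈ 1.3.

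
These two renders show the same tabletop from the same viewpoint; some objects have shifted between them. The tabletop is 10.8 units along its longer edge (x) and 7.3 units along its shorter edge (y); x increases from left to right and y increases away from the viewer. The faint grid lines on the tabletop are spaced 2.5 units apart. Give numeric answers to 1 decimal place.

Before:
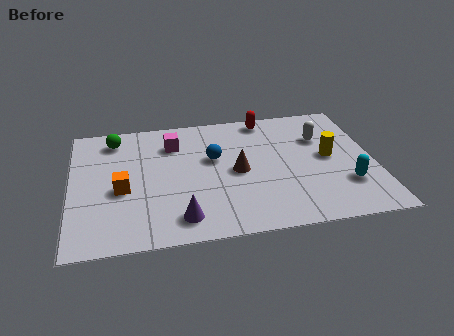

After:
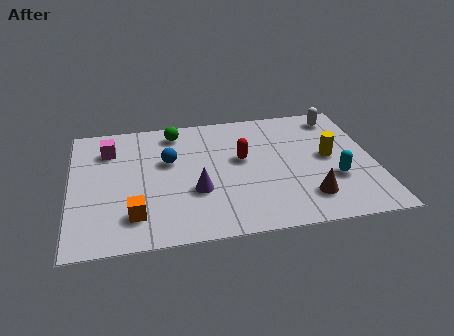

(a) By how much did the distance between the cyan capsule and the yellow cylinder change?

-0.5

They were about 1.8 units apart before and 1.3 after — 0.5 units closer together.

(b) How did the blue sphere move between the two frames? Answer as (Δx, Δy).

(-1.6, 0.1)

From the two frames, the blue sphere sits at roughly (5.1, 4.4) before and (3.5, 4.5) after.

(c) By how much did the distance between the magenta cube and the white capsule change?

+3.0

Before: roughly 5.3 units apart; after: 8.3. That's 3.0 units further apart.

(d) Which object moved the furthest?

the brown cone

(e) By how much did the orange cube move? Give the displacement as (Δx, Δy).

(0.4, -1.5)

The orange cube was at about (1.8, 3.1) and moved to about (2.2, 1.6).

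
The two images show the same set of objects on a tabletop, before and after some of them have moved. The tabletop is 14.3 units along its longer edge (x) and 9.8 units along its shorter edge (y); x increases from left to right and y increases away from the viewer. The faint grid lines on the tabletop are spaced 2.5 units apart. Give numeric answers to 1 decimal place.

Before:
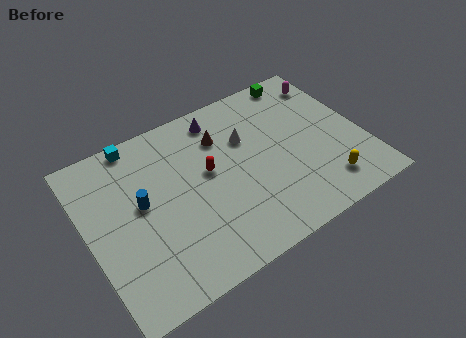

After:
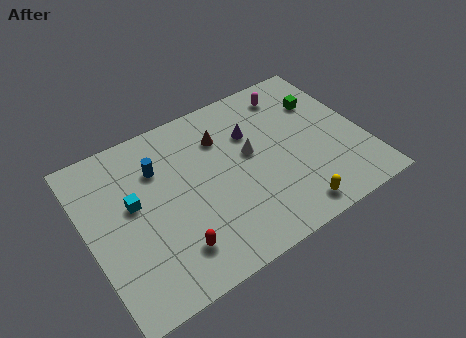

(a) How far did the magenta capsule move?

2.1

From (13.3, 8.0) to (11.2, 8.2), the magenta capsule covered √(2.1² + 0.2²) ≈ 2.1 units.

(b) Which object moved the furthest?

the red capsule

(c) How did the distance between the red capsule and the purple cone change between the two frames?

+3.6

The distance was about 3.1 in the first image and 6.7 in the second, so they moved 3.6 units further apart.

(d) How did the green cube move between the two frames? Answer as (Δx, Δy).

(0.7, -2.0)

From the two frames, the green cube sits at roughly (11.9, 8.9) before and (12.6, 6.9) after.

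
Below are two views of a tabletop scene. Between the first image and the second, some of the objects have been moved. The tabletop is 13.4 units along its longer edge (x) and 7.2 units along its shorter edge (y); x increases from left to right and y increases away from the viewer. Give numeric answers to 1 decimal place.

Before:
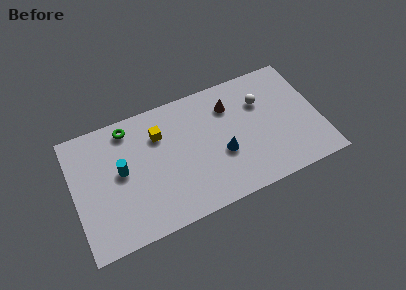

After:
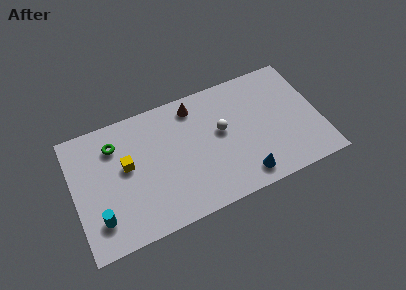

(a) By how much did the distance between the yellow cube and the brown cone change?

+0.5

They were about 3.9 units apart before and 4.4 after — 0.5 units further apart.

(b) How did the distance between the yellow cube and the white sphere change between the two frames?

-0.4

The distance was about 5.6 in the first image and 5.2 in the second, so they moved 0.4 units closer together.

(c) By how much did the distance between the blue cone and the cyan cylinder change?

+2.3

The distance was about 5.5 in the first image and 7.8 in the second, so they moved 2.3 units further apart.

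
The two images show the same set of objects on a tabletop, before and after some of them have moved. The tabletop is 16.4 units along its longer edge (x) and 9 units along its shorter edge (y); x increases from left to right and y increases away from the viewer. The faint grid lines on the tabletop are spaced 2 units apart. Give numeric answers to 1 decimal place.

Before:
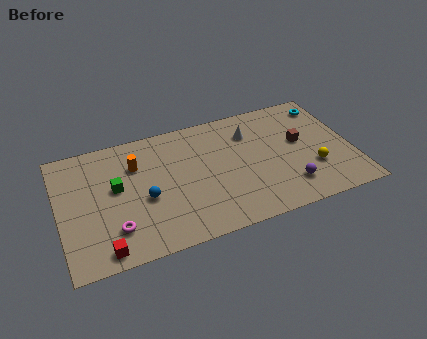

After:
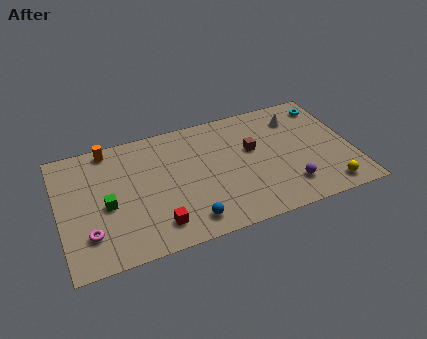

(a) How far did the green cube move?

1.3

From (3.2, 5.1) to (2.6, 4.0), the green cube covered √(0.6² + 1.1²) ≈ 1.3 units.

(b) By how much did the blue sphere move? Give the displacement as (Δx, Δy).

(2.2, -2.4)

The blue sphere started near (4.7, 3.8) and ended near (6.9, 1.4).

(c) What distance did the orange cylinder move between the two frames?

2.2

The orange cylinder was near (4.4, 6.4) before and (3.0, 8.1) after, so it travelled √(1.4² + 1.7²) ≈ 2.2 units.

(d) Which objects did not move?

the purple sphere and the cyan torus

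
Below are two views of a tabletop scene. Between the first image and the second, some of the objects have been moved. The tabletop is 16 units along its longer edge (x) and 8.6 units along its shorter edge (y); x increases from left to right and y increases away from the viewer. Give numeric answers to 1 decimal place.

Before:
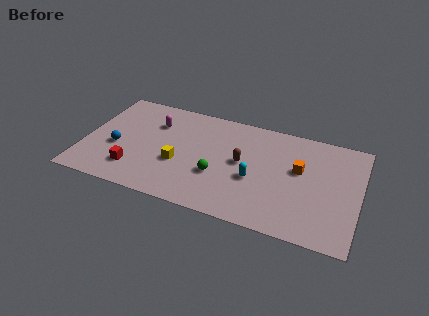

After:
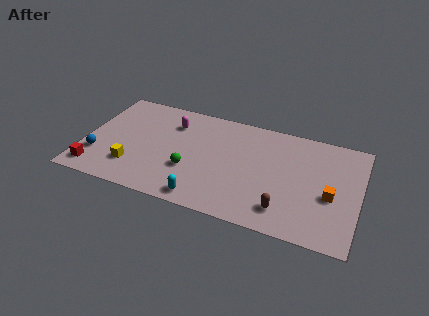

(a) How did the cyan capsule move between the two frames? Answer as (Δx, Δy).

(-2.7, -2.5)

The cyan capsule started near (10.0, 3.5) and ended near (7.3, 1.0).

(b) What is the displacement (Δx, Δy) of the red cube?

(-2.2, -0.7)

The red cube started near (3.1, 2.0) and ended near (0.9, 1.3).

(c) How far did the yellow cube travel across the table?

2.8

The yellow cube moved from about (5.6, 3.3) to (3.0, 2.2), a distance of √(2.6² + 1.1²) ≈ 2.8.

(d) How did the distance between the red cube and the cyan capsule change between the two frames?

-0.7

Before: roughly 7.1 units apart; after: 6.4. That's 0.7 units closer together.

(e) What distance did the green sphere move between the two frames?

1.6

The green sphere was near (7.9, 3.1) before and (6.3, 3.0) after, so it travelled √(1.6² + 0.1²) ≈ 1.6 units.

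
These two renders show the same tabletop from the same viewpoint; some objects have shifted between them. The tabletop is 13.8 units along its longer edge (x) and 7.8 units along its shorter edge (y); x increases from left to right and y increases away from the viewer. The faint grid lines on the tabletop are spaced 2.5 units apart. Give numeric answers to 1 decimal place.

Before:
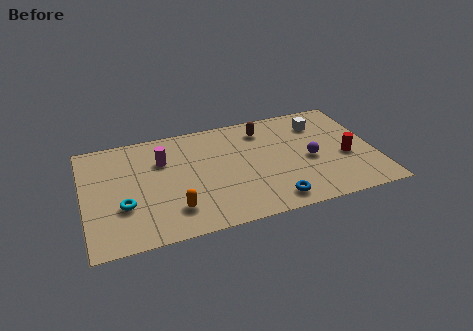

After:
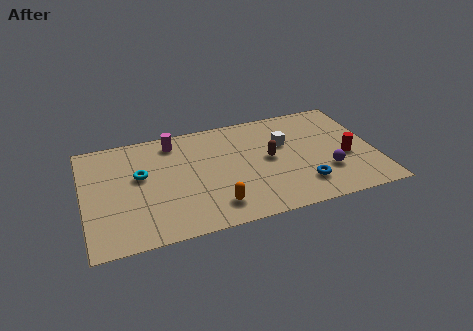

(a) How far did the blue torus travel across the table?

1.7

The blue torus was near (8.7, 1.1) before and (10.2, 1.8) after, so it travelled √(1.5² + 0.7²) ≈ 1.7 units.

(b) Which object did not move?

the red cylinder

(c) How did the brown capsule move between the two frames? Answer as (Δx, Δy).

(0.1, -2.2)

The brown capsule started near (8.7, 6.3) and ended near (8.8, 4.1).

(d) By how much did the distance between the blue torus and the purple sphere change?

-1.8

The distance was about 3.1 in the first image and 1.3 in the second, so they moved 1.8 units closer together.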